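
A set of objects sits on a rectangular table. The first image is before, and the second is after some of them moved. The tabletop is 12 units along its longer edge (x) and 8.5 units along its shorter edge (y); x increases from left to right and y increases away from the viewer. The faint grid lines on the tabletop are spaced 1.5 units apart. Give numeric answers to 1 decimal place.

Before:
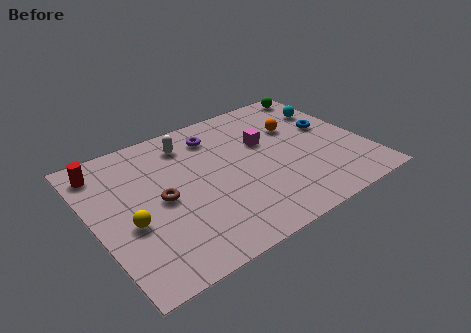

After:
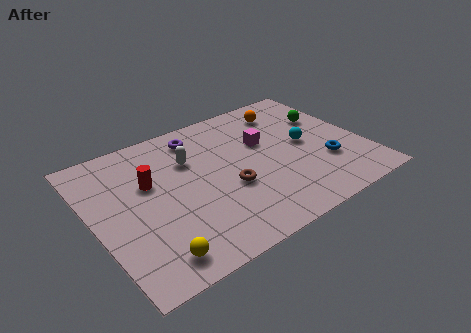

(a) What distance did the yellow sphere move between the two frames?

2.3

The yellow sphere moved from about (1.4, 3.4) to (2.0, 1.2), a distance of √(0.6² + 2.2²) ≈ 2.3.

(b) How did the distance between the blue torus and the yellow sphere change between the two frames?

-1.2

The distance was about 9.4 in the first image and 8.2 in the second, so they moved 1.2 units closer together.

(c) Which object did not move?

the magenta cube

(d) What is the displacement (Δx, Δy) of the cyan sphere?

(-1.5, -1.8)

The cyan sphere started near (11.0, 6.1) and ended near (9.5, 4.3).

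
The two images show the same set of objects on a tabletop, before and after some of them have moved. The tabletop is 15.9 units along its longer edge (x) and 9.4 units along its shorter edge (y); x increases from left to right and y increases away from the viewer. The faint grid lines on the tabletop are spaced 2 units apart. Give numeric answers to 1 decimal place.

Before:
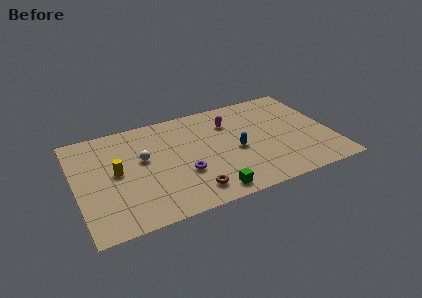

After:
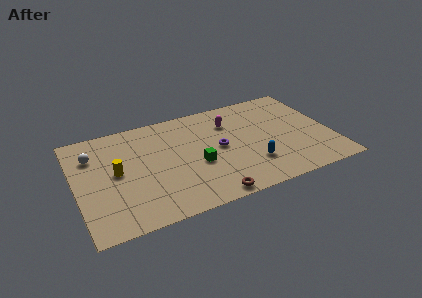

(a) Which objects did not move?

the yellow cylinder and the magenta capsule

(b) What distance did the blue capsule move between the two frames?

1.8

From (9.9, 4.2) to (10.7, 2.6), the blue capsule covered √(0.8² + 1.6²) ≈ 1.8 units.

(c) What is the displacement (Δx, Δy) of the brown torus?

(1.0, -0.8)

The brown torus started near (6.8, 1.6) and ended near (7.8, 0.8).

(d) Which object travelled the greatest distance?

the white sphere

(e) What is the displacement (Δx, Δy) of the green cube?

(-0.5, 2.7)

From the two frames, the green cube sits at roughly (7.9, 1.1) before and (7.4, 3.8) after.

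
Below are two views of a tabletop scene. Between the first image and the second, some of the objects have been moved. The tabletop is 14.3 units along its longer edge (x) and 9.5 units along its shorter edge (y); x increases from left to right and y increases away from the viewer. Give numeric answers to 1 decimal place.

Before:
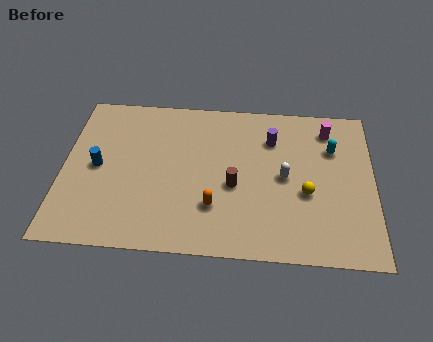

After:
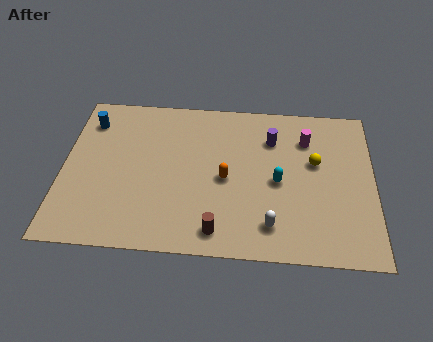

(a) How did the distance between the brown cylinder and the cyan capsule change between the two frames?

-1.1

They were about 5.2 units apart before and 4.1 after — 1.1 units closer together.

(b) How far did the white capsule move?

3.0

The white capsule was near (10.2, 4.7) before and (9.6, 1.8) after, so it travelled √(0.6² + 2.9²) ≈ 3.0 units.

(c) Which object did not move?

the purple cylinder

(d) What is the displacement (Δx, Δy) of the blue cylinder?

(-0.5, 2.8)

The blue cylinder started near (1.6, 4.7) and ended near (1.1, 7.5).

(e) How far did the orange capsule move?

1.8

The orange capsule moved from about (7.0, 2.7) to (7.5, 4.4), a distance of √(0.5² + 1.7²) ≈ 1.8.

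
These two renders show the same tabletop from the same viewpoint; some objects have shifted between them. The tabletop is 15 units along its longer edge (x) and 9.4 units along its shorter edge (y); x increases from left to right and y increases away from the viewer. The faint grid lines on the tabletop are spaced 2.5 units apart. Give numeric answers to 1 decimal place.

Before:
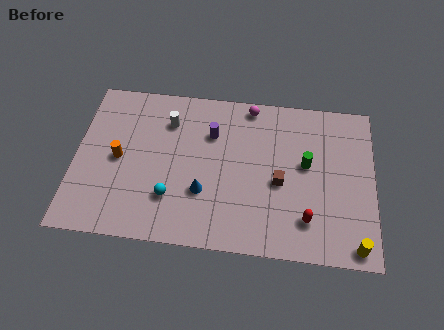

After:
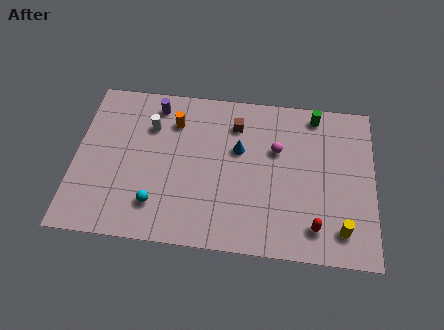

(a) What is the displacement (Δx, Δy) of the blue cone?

(1.7, 2.7)

From the two frames, the blue cone sits at roughly (6.5, 3.1) before and (8.2, 5.8) after.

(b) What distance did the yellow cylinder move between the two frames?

1.1

From (14.1, 0.9) to (13.4, 1.7), the yellow cylinder covered √(0.7² + 0.8²) ≈ 1.1 units.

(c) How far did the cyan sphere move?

0.9

From (4.9, 2.6) to (4.2, 2.1), the cyan sphere covered √(0.7² + 0.5²) ≈ 0.9 units.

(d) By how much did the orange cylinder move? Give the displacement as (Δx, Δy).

(2.7, 2.5)

From the two frames, the orange cylinder sits at roughly (2.2, 4.6) before and (4.9, 7.1) after.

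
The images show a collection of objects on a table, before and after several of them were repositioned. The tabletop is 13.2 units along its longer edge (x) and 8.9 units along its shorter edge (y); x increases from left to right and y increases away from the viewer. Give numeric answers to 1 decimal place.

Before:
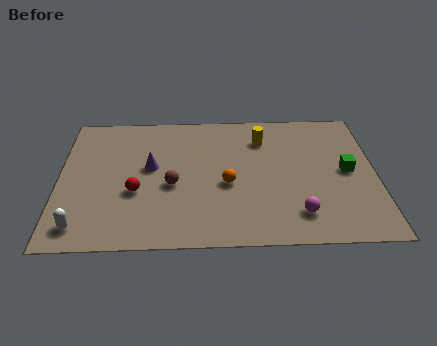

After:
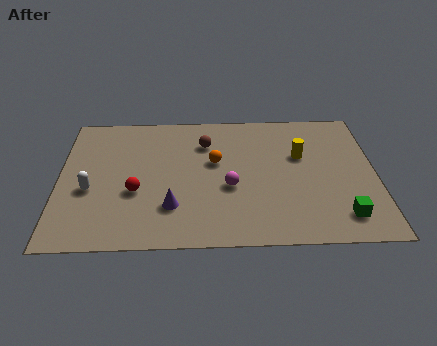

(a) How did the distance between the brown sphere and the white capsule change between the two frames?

+1.2

The distance was about 4.5 in the first image and 5.7 in the second, so they moved 1.2 units further apart.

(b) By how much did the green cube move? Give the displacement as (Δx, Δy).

(-0.3, -2.9)

From the two frames, the green cube sits at roughly (12.0, 4.5) before and (11.7, 1.6) after.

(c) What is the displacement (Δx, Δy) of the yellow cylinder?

(1.6, -1.2)

The yellow cylinder started near (8.5, 6.8) and ended near (10.1, 5.6).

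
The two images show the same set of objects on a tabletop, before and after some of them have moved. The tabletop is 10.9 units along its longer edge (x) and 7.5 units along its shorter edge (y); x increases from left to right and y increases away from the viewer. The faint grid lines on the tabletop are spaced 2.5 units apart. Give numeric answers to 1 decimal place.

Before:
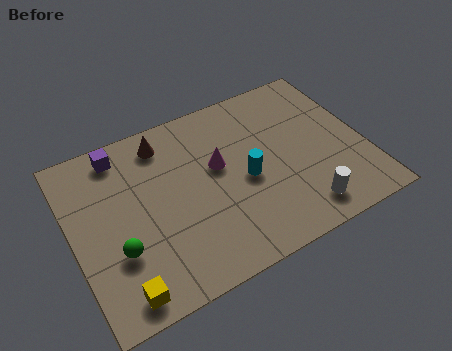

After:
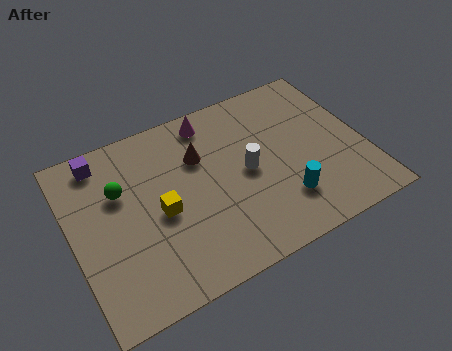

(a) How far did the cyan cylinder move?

1.9

From (6.4, 3.4) to (7.6, 1.9), the cyan cylinder covered √(1.2² + 1.5²) ≈ 1.9 units.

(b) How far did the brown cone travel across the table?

1.7

The brown cone was near (3.7, 6.3) before and (4.9, 5.1) after, so it travelled √(1.2² + 1.2²) ≈ 1.7 units.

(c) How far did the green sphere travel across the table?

2.4

The green sphere moved from about (1.5, 2.5) to (1.9, 4.9), a distance of √(0.4² + 2.4²) ≈ 2.4.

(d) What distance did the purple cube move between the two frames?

0.7

From (2.1, 6.5) to (1.4, 6.5), the purple cube covered √(0.7² + 0.0²) ≈ 0.7 units.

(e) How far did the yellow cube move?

3.1

From (1.4, 0.9) to (3.2, 3.4), the yellow cube covered √(1.8² + 2.5²) ≈ 3.1 units.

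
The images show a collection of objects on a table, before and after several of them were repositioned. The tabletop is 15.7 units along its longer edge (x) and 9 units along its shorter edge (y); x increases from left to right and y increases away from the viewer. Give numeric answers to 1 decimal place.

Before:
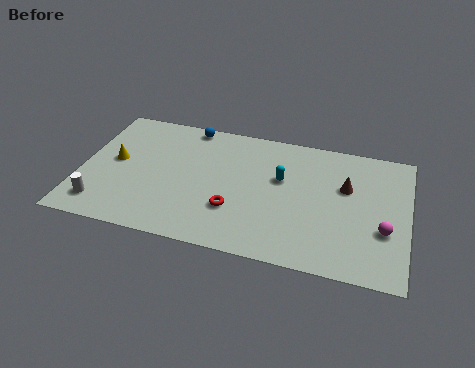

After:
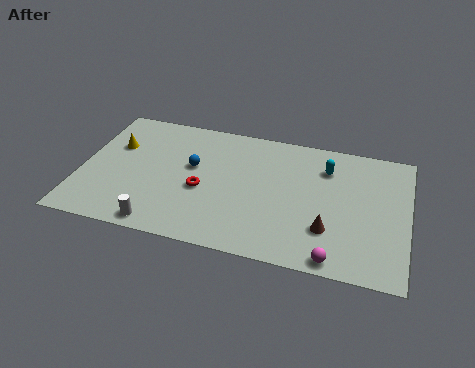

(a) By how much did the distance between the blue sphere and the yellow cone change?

-0.9

The distance was about 4.7 in the first image and 3.8 in the second, so they moved 0.9 units closer together.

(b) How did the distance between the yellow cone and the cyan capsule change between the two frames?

+2.2

They were about 8.0 units apart before and 10.2 after — 2.2 units further apart.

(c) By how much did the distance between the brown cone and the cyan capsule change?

+1.1

Before: roughly 3.1 units apart; after: 4.2. That's 1.1 units further apart.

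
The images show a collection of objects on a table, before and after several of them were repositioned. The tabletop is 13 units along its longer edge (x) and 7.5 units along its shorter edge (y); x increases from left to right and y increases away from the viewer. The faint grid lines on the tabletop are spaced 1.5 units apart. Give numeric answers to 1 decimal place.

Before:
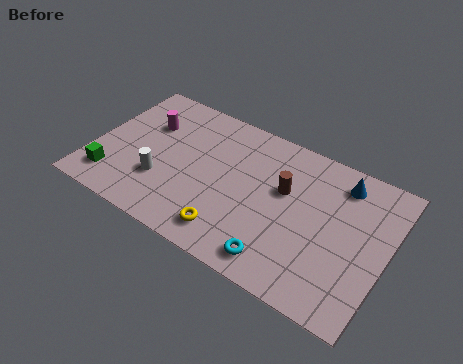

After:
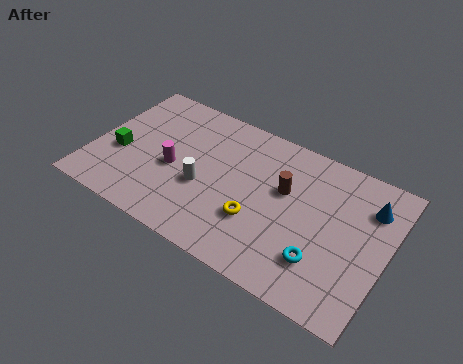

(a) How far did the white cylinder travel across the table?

1.9

From (3.2, 2.4) to (5.0, 3.0), the white cylinder covered √(1.8² + 0.6²) ≈ 1.9 units.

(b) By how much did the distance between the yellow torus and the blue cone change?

-1.0

Before: roughly 6.5 units apart; after: 5.5. That's 1.0 units closer together.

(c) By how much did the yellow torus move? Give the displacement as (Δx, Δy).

(1.0, 1.2)

The yellow torus was at about (6.5, 1.3) and moved to about (7.5, 2.5).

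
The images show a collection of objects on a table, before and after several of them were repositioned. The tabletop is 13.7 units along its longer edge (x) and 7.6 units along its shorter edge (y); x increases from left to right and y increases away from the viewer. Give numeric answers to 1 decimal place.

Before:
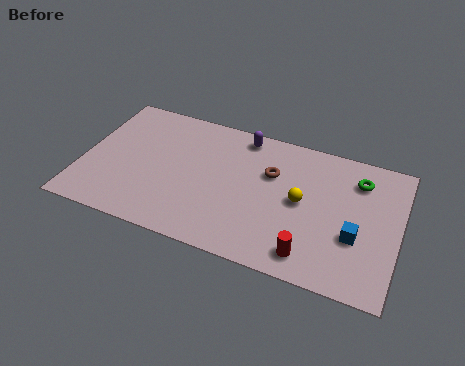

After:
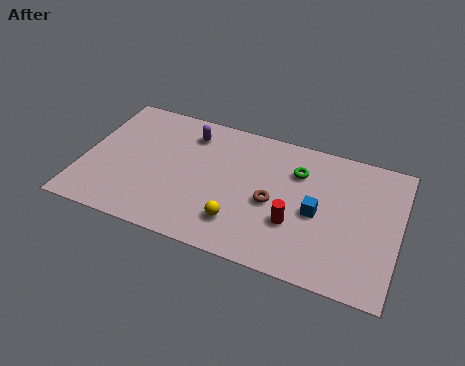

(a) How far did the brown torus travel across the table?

1.6

The brown torus moved from about (8.1, 5.0) to (8.3, 3.4), a distance of √(0.2² + 1.6²) ≈ 1.6.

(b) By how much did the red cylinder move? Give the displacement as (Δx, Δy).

(-0.8, 1.4)

The red cylinder was at about (10.1, 1.2) and moved to about (9.3, 2.6).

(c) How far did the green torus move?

2.6

The green torus moved from about (11.8, 5.9) to (9.2, 5.5), a distance of √(2.6² + 0.4²) ≈ 2.6.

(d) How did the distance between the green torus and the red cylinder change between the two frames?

-2.1

The distance was about 5.0 in the first image and 2.9 in the second, so they moved 2.1 units closer together.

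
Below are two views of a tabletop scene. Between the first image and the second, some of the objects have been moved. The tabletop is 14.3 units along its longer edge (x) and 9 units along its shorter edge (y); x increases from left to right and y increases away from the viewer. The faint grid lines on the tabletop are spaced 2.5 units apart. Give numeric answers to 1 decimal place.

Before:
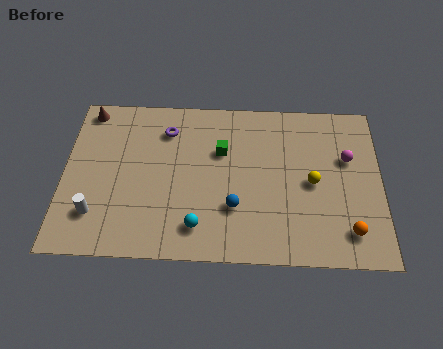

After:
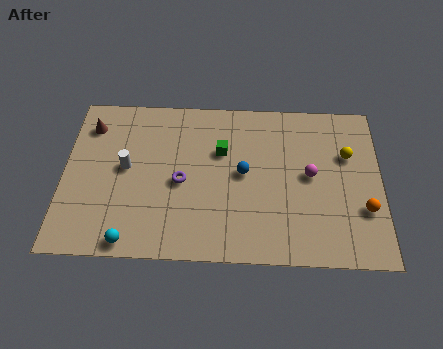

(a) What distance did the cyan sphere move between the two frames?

3.1

The cyan sphere was near (6.1, 1.7) before and (3.1, 0.8) after, so it travelled √(3.0² + 0.9²) ≈ 3.1 units.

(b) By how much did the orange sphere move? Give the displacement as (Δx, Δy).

(0.7, 1.2)

The orange sphere started near (12.8, 1.7) and ended near (13.5, 2.9).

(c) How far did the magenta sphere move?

2.0

The magenta sphere moved from about (12.8, 5.7) to (11.1, 4.7), a distance of √(1.7² + 1.0²) ≈ 2.0.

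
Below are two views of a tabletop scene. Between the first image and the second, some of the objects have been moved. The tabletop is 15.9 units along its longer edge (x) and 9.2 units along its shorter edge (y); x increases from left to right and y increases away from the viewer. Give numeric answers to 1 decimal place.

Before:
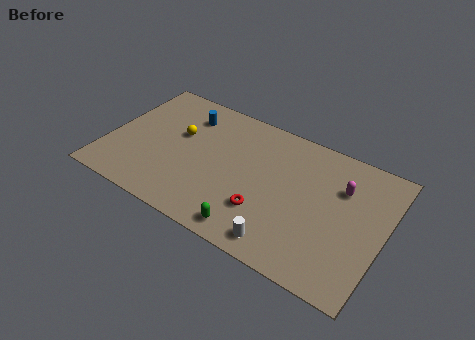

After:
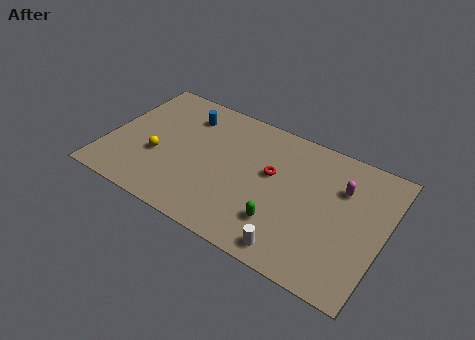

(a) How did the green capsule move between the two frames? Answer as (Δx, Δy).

(1.5, 1.3)

The green capsule was at about (8.9, 1.1) and moved to about (10.4, 2.4).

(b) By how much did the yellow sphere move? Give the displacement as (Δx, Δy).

(-0.9, -2.1)

From the two frames, the yellow sphere sits at roughly (3.9, 5.6) before and (3.0, 3.5) after.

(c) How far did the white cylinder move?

0.6

The white cylinder moved from about (10.7, 1.2) to (11.3, 1.1), a distance of √(0.6² + 0.1²) ≈ 0.6.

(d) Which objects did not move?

the magenta capsule and the blue cylinder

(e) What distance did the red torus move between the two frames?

2.7

The red torus was near (9.4, 2.7) before and (9.4, 5.4) after, so it travelled √(0.0² + 2.7²) ≈ 2.7 units.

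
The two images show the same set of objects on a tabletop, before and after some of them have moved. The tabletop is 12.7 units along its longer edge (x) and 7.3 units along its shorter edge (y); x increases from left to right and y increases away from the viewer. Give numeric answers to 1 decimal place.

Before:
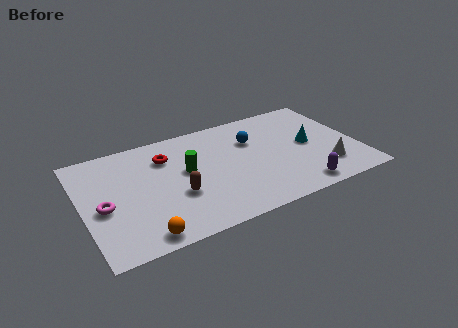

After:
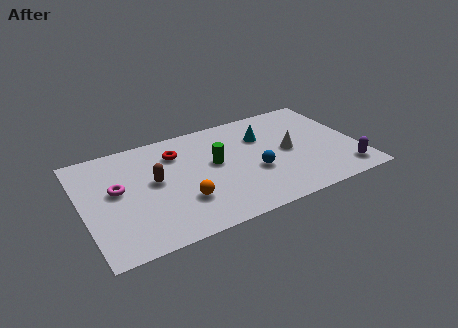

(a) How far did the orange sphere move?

2.4

The orange sphere moved from about (2.4, 0.8) to (4.4, 2.2), a distance of √(2.0² + 1.4²) ≈ 2.4.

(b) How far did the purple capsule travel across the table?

2.2

The purple capsule moved from about (9.6, 0.9) to (11.8, 1.2), a distance of √(2.2² + 0.3²) ≈ 2.2.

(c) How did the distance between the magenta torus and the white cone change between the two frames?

-2.3

Before: roughly 10.2 units apart; after: 7.9. That's 2.3 units closer together.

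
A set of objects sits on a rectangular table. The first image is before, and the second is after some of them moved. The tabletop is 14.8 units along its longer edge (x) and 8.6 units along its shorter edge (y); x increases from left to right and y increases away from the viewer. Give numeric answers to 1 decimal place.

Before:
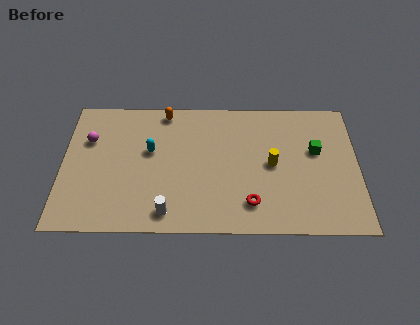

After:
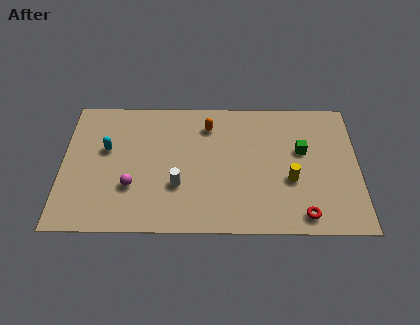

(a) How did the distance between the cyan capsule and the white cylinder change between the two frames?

+0.3

They were about 4.0 units apart before and 4.3 after — 0.3 units further apart.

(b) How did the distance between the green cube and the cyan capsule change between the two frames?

+1.5

Before: roughly 8.3 units apart; after: 9.8. That's 1.5 units further apart.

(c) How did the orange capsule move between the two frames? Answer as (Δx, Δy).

(2.2, -0.9)

The orange capsule was at about (5.1, 7.7) and moved to about (7.3, 6.8).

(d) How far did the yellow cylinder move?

1.3

The yellow cylinder was near (10.5, 4.3) before and (11.4, 3.3) after, so it travelled √(0.9² + 1.0²) ≈ 1.3 units.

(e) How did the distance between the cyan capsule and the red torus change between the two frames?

+4.6

The distance was about 6.0 in the first image and 10.6 in the second, so they moved 4.6 units further apart.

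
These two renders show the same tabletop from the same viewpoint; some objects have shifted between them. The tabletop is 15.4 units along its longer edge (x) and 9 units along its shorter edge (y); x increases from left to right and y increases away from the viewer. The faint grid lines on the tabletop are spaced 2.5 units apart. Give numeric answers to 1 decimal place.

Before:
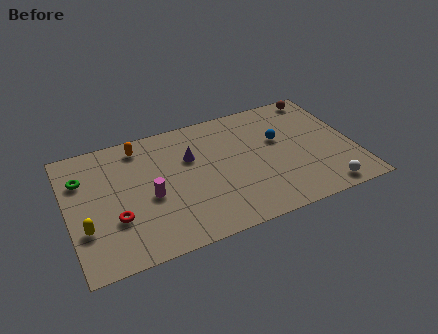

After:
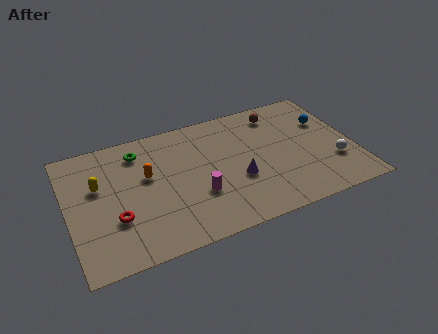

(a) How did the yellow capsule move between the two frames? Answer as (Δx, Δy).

(0.9, 2.7)

From the two frames, the yellow capsule sits at roughly (0.8, 2.9) before and (1.7, 5.6) after.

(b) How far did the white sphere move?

2.0

From (13.4, 1.0) to (14.2, 2.8), the white sphere covered √(0.8² + 1.8²) ≈ 2.0 units.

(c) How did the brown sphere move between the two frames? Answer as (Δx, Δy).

(-2.4, -0.6)

From the two frames, the brown sphere sits at roughly (14.1, 8.1) before and (11.7, 7.5) after.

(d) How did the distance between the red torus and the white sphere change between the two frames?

+0.6

The distance was about 11.2 in the first image and 11.8 in the second, so they moved 0.6 units further apart.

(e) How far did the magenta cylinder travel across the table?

2.6

From (4.3, 3.9) to (6.8, 3.1), the magenta cylinder covered √(2.5² + 0.8²) ≈ 2.6 units.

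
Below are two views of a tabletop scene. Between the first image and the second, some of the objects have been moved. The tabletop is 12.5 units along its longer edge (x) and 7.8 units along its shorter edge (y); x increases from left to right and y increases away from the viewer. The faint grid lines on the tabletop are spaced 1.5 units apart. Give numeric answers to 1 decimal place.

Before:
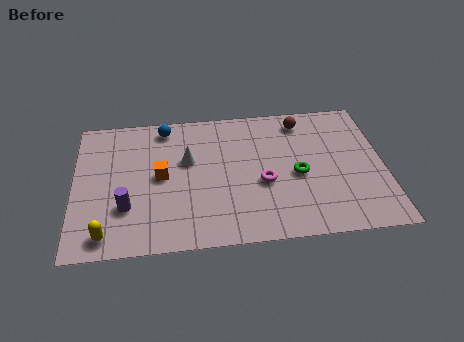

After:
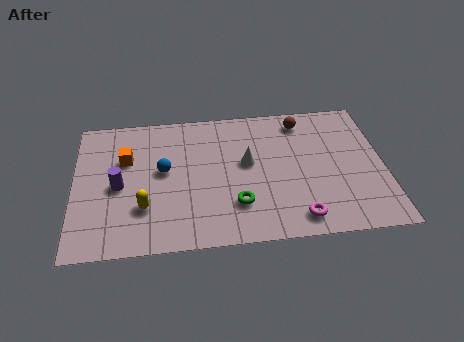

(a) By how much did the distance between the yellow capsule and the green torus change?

-4.4

Before: roughly 8.1 units apart; after: 3.7. That's 4.4 units closer together.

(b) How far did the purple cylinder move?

1.2

From (2.1, 2.4) to (1.8, 3.6), the purple cylinder covered √(0.3² + 1.2²) ≈ 1.2 units.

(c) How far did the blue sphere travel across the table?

2.5

The blue sphere was near (3.7, 6.8) before and (3.6, 4.3) after, so it travelled √(0.1² + 2.5²) ≈ 2.5 units.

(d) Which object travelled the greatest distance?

the green torus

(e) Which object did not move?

the brown sphere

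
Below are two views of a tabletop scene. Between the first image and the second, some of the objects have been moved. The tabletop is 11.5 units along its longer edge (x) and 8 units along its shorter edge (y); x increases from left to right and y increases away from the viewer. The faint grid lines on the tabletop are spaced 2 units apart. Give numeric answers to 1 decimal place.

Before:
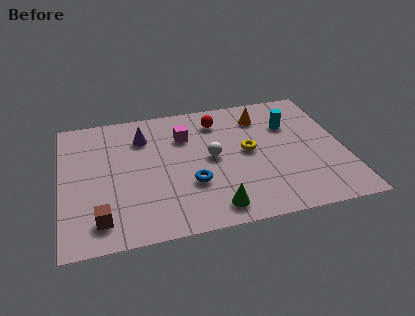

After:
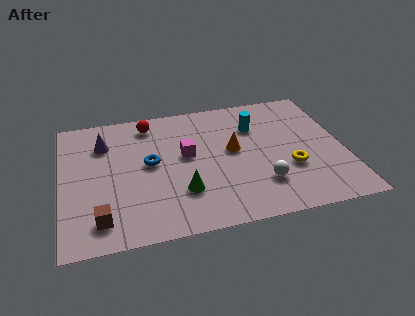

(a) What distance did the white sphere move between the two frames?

2.8

The white sphere was near (6.1, 4.1) before and (8.0, 2.1) after, so it travelled √(1.9² + 2.0²) ≈ 2.8 units.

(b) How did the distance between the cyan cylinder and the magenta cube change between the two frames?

-1.2

Before: roughly 4.3 units apart; after: 3.1. That's 1.2 units closer together.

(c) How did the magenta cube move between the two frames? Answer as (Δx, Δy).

(0.0, -1.2)

The magenta cube was at about (5.1, 5.7) and moved to about (5.1, 4.5).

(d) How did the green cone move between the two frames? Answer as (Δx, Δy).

(-1.2, 1.2)

From the two frames, the green cone sits at roughly (6.0, 1.1) before and (4.8, 2.3) after.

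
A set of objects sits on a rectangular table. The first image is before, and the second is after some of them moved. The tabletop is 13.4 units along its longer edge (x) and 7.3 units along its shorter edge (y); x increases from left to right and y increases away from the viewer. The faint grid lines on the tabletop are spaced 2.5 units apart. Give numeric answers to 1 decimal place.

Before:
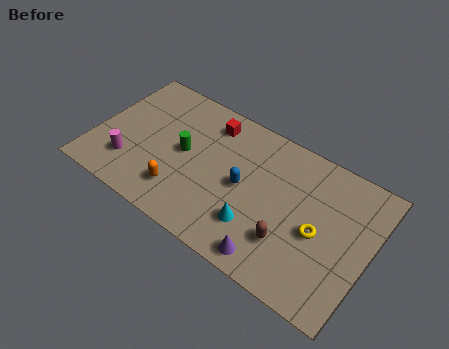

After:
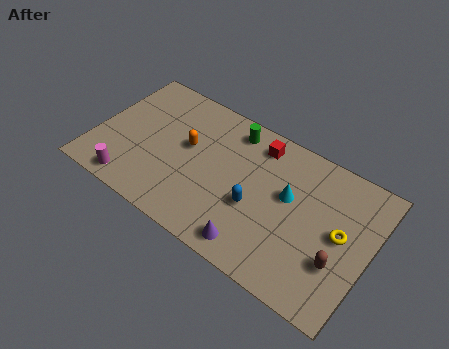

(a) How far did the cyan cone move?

2.6

From (8.2, 2.0) to (9.4, 4.3), the cyan cone covered √(1.2² + 2.3²) ≈ 2.6 units.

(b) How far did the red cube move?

2.4

From (5.2, 6.0) to (7.6, 6.1), the red cube covered √(2.4² + 0.1²) ≈ 2.4 units.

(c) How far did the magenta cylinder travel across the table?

1.0

The magenta cylinder was near (1.9, 1.9) before and (2.2, 0.9) after, so it travelled √(0.3² + 1.0²) ≈ 1.0 units.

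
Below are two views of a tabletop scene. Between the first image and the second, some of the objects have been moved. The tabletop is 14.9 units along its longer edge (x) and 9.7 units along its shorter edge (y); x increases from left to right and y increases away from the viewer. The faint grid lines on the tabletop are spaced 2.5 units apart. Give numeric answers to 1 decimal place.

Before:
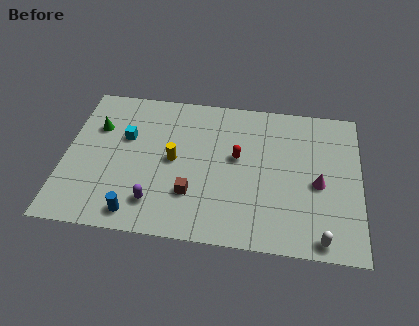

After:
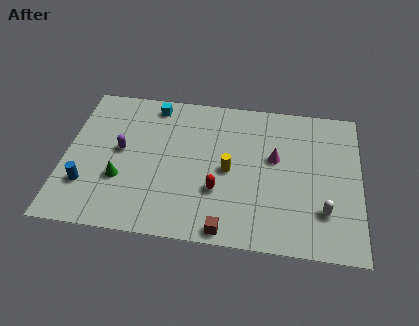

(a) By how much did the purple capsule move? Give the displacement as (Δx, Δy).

(-1.9, 3.2)

The purple capsule started near (4.7, 2.0) and ended near (2.8, 5.2).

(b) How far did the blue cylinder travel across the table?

3.0

The blue cylinder moved from about (3.8, 1.2) to (1.2, 2.7), a distance of √(2.6² + 1.5²) ≈ 3.0.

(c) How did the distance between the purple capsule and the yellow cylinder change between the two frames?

+2.5

Before: roughly 3.0 units apart; after: 5.5. That's 2.5 units further apart.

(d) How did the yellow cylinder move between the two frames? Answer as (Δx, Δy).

(2.8, -0.3)

The yellow cylinder was at about (5.5, 4.9) and moved to about (8.3, 4.6).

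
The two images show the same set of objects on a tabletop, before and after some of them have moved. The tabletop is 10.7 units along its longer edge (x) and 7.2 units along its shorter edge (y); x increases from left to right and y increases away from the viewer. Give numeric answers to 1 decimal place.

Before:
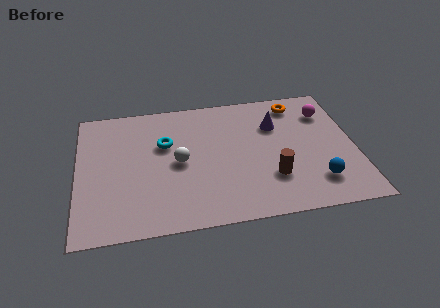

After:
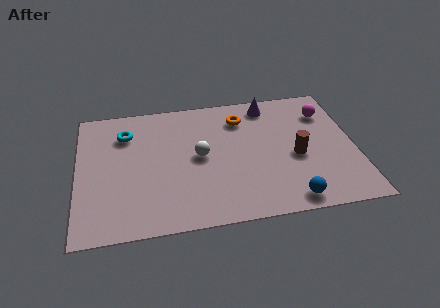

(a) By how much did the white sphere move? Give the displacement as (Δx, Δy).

(0.8, 0.2)

From the two frames, the white sphere sits at roughly (3.9, 3.5) before and (4.7, 3.7) after.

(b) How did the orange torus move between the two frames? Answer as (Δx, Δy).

(-2.2, -0.5)

The orange torus started near (8.6, 6.1) and ended near (6.4, 5.6).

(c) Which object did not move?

the magenta sphere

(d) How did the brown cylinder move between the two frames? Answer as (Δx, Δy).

(1.0, 1.0)

The brown cylinder started near (7.4, 2.1) and ended near (8.4, 3.1).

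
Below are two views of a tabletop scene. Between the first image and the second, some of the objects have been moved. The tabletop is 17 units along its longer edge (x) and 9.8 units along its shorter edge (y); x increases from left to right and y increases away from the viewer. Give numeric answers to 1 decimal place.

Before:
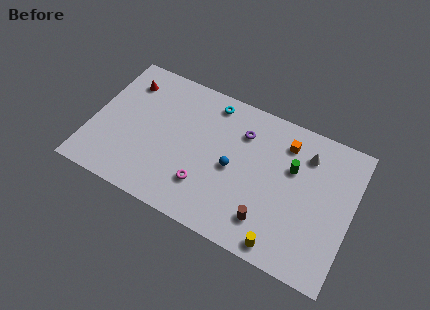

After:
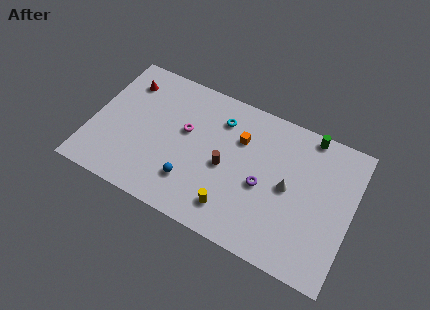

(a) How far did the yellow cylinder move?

3.5

The yellow cylinder moved from about (13.0, 1.0) to (9.6, 1.9), a distance of √(3.4² + 0.9²) ≈ 3.5.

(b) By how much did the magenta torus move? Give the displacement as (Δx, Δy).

(-1.7, 3.2)

The magenta torus started near (7.7, 2.6) and ended near (6.0, 5.8).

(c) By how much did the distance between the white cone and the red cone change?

-0.6

The distance was about 12.0 in the first image and 11.4 in the second, so they moved 0.6 units closer together.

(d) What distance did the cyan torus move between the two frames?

1.1

From (7.4, 8.5) to (8.1, 7.6), the cyan torus covered √(0.7² + 0.9²) ≈ 1.1 units.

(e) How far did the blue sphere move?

3.3

From (9.3, 4.6) to (6.8, 2.5), the blue sphere covered √(2.5² + 2.1²) ≈ 3.3 units.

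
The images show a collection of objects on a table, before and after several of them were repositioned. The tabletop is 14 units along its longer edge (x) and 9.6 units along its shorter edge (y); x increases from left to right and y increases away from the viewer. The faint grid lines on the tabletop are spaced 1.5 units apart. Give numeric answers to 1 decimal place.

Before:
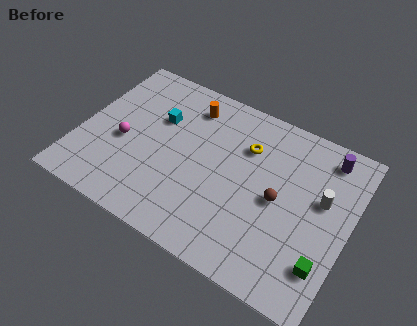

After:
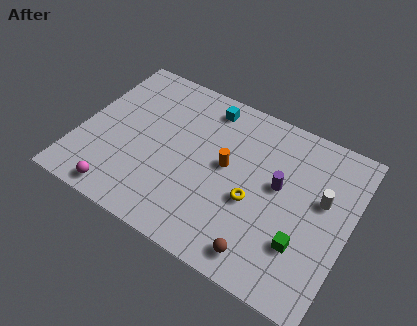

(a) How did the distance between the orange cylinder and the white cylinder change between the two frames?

-2.7

The distance was about 7.6 in the first image and 4.9 in the second, so they moved 2.7 units closer together.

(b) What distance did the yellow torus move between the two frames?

3.0

From (8.4, 6.8) to (9.2, 3.9), the yellow torus covered √(0.8² + 2.9²) ≈ 3.0 units.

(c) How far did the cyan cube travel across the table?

3.0

The cyan cube was near (3.8, 6.3) before and (6.1, 8.2) after, so it travelled √(2.3² + 1.9²) ≈ 3.0 units.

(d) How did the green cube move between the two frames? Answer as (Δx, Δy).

(-1.2, 0.5)

The green cube was at about (13.1, 2.3) and moved to about (11.9, 2.8).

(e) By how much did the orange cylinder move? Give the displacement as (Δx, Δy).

(2.4, -2.6)

The orange cylinder started near (5.2, 7.8) and ended near (7.6, 5.2).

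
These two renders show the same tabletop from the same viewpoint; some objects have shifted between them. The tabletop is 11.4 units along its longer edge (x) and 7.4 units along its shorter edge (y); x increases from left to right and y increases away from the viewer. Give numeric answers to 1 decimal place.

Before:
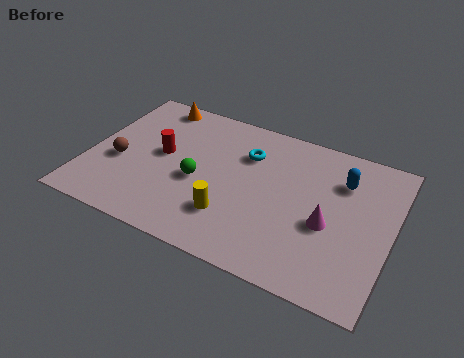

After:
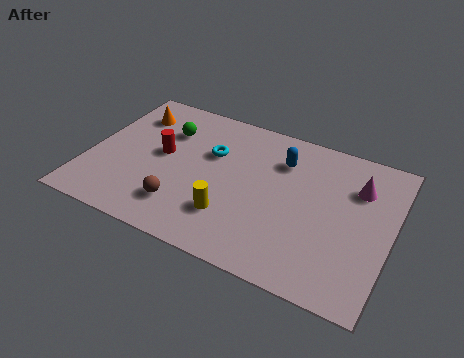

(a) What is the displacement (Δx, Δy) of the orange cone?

(-0.7, -0.9)

The orange cone was at about (2.0, 6.6) and moved to about (1.3, 5.7).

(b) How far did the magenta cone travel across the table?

2.4

The magenta cone was near (9.1, 3.1) before and (10.0, 5.3) after, so it travelled √(0.9² + 2.2²) ≈ 2.4 units.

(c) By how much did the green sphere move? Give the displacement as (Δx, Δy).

(-1.5, 2.1)

The green sphere started near (4.2, 3.2) and ended near (2.7, 5.3).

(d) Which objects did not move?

the yellow cylinder and the red cylinder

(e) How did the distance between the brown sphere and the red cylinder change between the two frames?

+0.7

Before: roughly 1.8 units apart; after: 2.5. That's 0.7 units further apart.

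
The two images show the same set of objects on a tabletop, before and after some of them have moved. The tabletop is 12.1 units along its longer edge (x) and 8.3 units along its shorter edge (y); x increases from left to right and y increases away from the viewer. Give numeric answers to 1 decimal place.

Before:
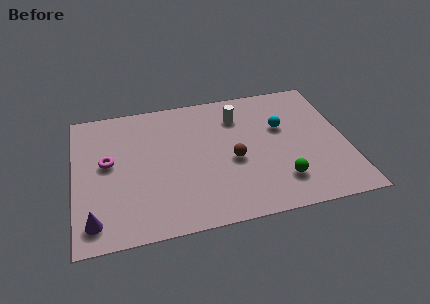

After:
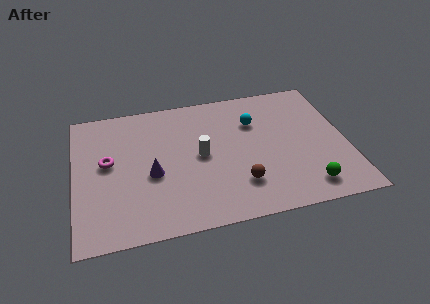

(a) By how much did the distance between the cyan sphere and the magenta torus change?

-1.1

Before: roughly 7.8 units apart; after: 6.7. That's 1.1 units closer together.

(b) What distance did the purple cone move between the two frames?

3.4

The purple cone was near (0.8, 1.3) before and (3.4, 3.5) after, so it travelled √(2.6² + 2.2²) ≈ 3.4 units.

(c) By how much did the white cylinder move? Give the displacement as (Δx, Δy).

(-1.8, -2.1)

The white cylinder was at about (7.4, 6.3) and moved to about (5.6, 4.2).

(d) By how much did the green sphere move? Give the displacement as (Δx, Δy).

(1.1, -0.6)

The green sphere was at about (9.0, 1.9) and moved to about (10.1, 1.3).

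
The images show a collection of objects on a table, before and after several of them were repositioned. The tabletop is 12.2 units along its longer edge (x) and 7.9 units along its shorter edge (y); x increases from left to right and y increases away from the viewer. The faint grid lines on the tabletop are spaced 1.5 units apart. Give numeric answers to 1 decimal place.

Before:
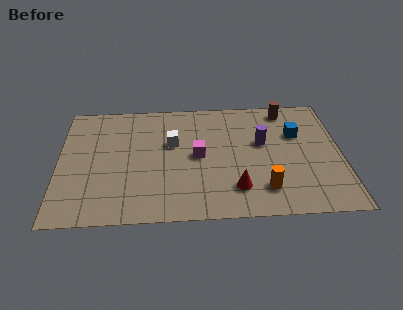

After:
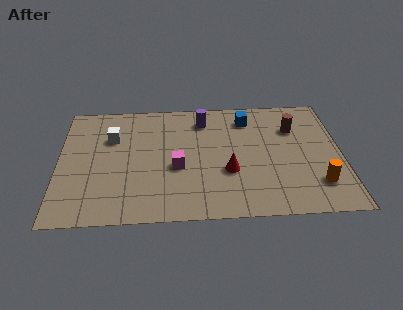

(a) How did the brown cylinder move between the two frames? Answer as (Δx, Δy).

(0.3, -1.3)

The brown cylinder started near (9.9, 6.9) and ended near (10.2, 5.6).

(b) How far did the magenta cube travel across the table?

1.1

The magenta cube was near (6.0, 4.0) before and (5.1, 3.3) after, so it travelled √(0.9² + 0.7²) ≈ 1.1 units.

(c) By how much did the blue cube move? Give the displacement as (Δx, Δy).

(-2.1, 1.2)

The blue cube started near (10.3, 5.2) and ended near (8.2, 6.4).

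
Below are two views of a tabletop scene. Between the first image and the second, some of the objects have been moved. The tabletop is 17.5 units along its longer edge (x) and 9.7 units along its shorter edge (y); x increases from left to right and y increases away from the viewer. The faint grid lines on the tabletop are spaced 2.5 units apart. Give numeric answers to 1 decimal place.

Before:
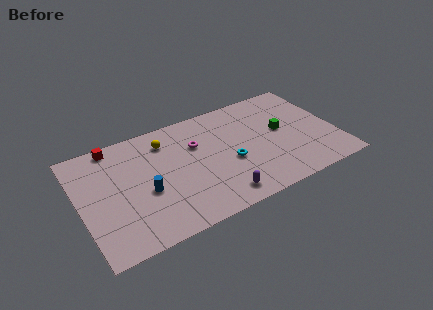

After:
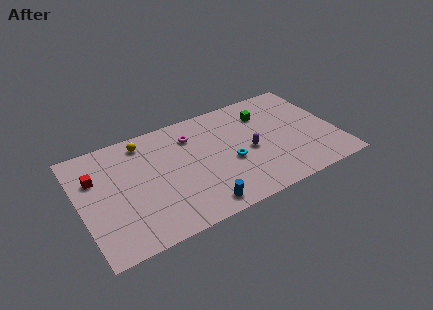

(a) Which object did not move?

the cyan torus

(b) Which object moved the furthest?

the blue cylinder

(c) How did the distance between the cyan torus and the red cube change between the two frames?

+0.5

Before: roughly 8.8 units apart; after: 9.3. That's 0.5 units further apart.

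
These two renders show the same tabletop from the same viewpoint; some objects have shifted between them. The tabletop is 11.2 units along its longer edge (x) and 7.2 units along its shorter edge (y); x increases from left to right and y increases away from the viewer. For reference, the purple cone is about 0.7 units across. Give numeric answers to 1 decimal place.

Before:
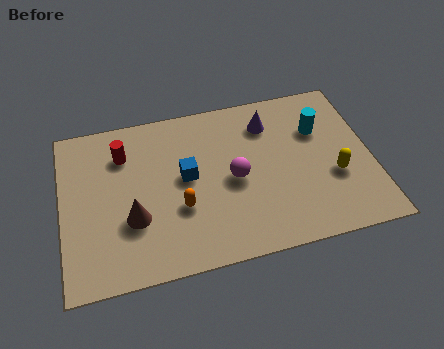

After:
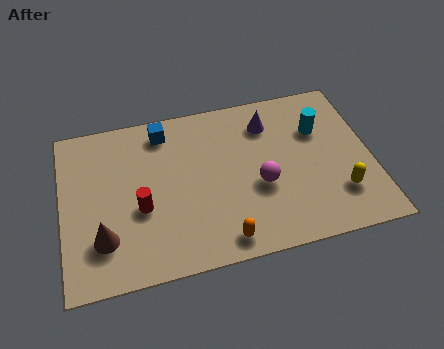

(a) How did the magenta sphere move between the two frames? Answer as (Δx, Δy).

(0.9, -0.5)

The magenta sphere was at about (6.2, 3.4) and moved to about (7.1, 2.9).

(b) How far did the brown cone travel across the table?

1.3

The brown cone was near (2.5, 2.5) before and (1.4, 1.9) after, so it travelled √(1.1² + 0.6²) ≈ 1.3 units.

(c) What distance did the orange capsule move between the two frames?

2.2

The orange capsule moved from about (4.2, 2.6) to (5.6, 0.9), a distance of √(1.4² + 1.7²) ≈ 2.2.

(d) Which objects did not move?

the cyan cylinder and the purple cone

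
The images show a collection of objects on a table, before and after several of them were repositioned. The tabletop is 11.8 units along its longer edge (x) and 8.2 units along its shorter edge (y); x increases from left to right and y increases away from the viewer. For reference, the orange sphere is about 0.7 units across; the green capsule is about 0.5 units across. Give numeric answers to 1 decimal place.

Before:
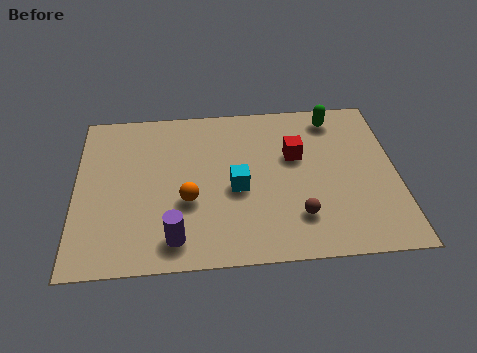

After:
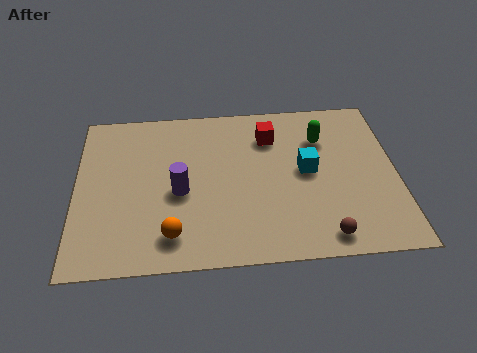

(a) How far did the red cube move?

1.4

From (8.1, 5.1) to (7.2, 6.2), the red cube covered √(0.9² + 1.1²) ≈ 1.4 units.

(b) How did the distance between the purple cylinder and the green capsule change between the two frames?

-2.5

Before: roughly 8.3 units apart; after: 5.8. That's 2.5 units closer together.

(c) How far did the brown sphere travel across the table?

1.3

The brown sphere was near (8.1, 2.0) before and (9.0, 1.0) after, so it travelled √(0.9² + 1.0²) ≈ 1.3 units.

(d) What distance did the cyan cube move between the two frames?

2.7

The cyan cube was near (5.9, 3.6) before and (8.5, 4.3) after, so it travelled √(2.6² + 0.7²) ≈ 2.7 units.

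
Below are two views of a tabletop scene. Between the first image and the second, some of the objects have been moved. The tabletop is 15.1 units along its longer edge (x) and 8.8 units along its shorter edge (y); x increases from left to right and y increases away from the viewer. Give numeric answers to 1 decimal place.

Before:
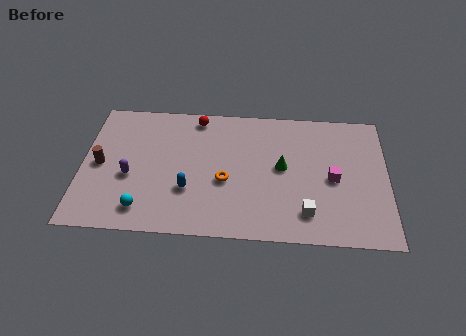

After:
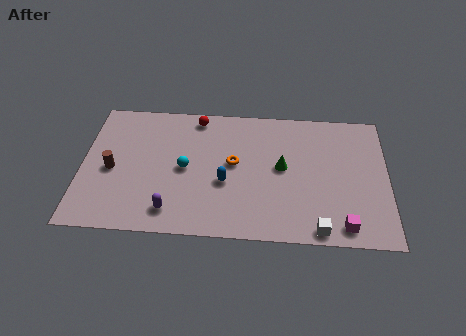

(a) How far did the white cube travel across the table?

1.2

From (11.1, 1.8) to (11.7, 0.8), the white cube covered √(0.6² + 1.0²) ≈ 1.2 units.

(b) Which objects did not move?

the green cone and the red sphere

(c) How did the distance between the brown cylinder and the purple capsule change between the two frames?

+2.2

The distance was about 1.7 in the first image and 3.9 in the second, so they moved 2.2 units further apart.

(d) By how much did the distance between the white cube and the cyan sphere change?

-0.5

They were about 8.0 units apart before and 7.5 after — 0.5 units closer together.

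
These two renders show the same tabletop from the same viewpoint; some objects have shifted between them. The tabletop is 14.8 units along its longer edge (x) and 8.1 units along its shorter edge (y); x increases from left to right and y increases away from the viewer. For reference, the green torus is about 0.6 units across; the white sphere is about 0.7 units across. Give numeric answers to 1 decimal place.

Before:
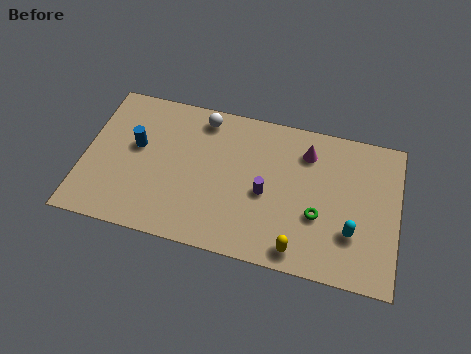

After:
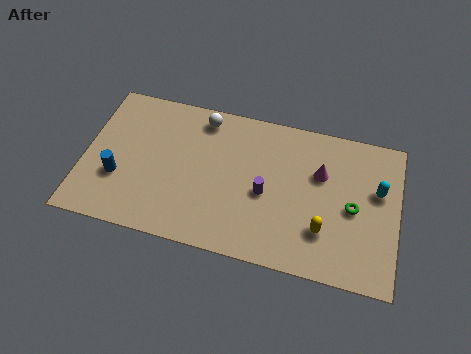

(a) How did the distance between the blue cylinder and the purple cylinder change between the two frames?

+0.6

The distance was about 6.3 in the first image and 6.9 in the second, so they moved 0.6 units further apart.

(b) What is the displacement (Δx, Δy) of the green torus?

(1.6, 0.8)

From the two frames, the green torus sits at roughly (11.1, 3.0) before and (12.7, 3.8) after.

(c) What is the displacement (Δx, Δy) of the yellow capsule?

(1.1, 1.3)

The yellow capsule started near (10.3, 1.0) and ended near (11.4, 2.3).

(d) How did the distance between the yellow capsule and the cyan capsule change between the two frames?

+0.8

Before: roughly 2.8 units apart; after: 3.6. That's 0.8 units further apart.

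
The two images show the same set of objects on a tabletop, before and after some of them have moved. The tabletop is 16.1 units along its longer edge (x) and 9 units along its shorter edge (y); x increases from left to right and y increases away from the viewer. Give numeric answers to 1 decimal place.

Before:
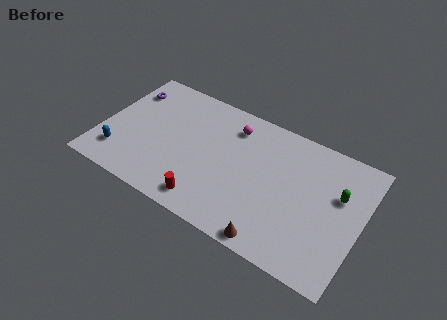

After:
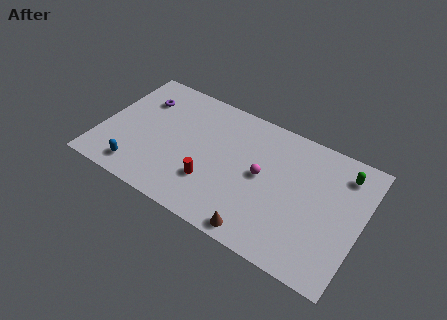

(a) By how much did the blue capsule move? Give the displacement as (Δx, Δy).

(1.3, -0.6)

From the two frames, the blue capsule sits at roughly (1.4, 2.0) before and (2.7, 1.4) after.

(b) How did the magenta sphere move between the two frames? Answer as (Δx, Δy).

(2.2, -2.5)

The magenta sphere started near (7.8, 7.2) and ended near (10.0, 4.7).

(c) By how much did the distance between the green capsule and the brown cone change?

+1.8

They were about 5.9 units apart before and 7.7 after — 1.8 units further apart.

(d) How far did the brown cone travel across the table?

0.9

The brown cone moved from about (11.3, 0.8) to (10.4, 0.9), a distance of √(0.9² + 0.1²) ≈ 0.9.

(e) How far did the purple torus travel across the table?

1.0

From (1.1, 6.9) to (2.1, 6.6), the purple torus covered √(1.0² + 0.3²) ≈ 1.0 units.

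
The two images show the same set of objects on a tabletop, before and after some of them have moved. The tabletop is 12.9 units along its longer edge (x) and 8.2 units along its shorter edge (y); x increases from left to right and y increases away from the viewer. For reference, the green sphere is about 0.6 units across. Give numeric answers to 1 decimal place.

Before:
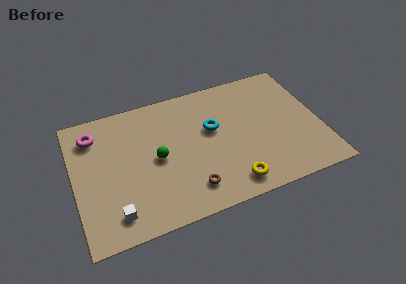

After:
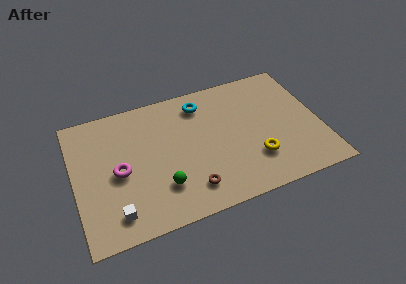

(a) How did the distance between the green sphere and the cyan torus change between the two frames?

+2.0

Before: roughly 3.1 units apart; after: 5.1. That's 2.0 units further apart.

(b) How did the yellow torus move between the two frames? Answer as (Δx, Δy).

(1.4, 1.1)

From the two frames, the yellow torus sits at roughly (7.9, 1.2) before and (9.3, 2.3) after.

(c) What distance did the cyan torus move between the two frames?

1.8

The cyan torus was near (7.3, 4.9) before and (6.9, 6.7) after, so it travelled √(0.4² + 1.8²) ≈ 1.8 units.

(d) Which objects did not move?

the brown torus and the white cube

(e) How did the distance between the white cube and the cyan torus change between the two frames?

+0.9

They were about 6.4 units apart before and 7.3 after — 0.9 units further apart.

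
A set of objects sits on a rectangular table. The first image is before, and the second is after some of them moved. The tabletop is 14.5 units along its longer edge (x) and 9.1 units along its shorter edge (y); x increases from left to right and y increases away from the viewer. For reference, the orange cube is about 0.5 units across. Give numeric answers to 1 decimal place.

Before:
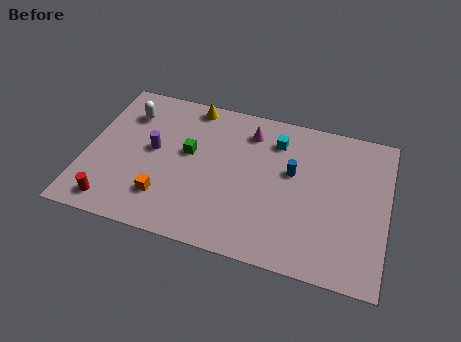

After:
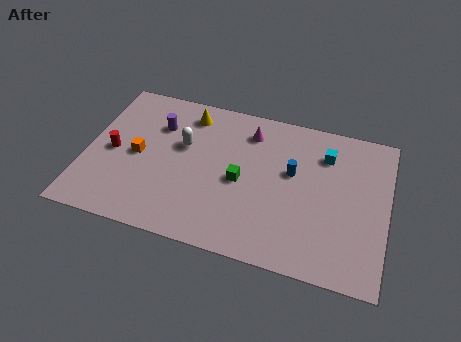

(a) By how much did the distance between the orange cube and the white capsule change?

-2.8

They were about 5.2 units apart before and 2.4 after — 2.8 units closer together.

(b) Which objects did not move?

the magenta cone and the blue cylinder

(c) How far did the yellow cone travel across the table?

0.6

From (4.8, 8.2) to (4.7, 7.6), the yellow cone covered √(0.1² + 0.6²) ≈ 0.6 units.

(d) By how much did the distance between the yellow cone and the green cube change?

+1.4

They were about 3.0 units apart before and 4.4 after — 1.4 units further apart.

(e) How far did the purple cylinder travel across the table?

1.6

From (3.2, 4.9) to (3.3, 6.5), the purple cylinder covered √(0.1² + 1.6²) ≈ 1.6 units.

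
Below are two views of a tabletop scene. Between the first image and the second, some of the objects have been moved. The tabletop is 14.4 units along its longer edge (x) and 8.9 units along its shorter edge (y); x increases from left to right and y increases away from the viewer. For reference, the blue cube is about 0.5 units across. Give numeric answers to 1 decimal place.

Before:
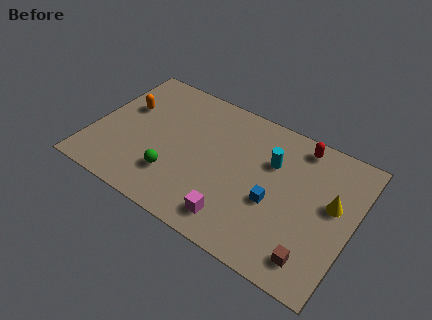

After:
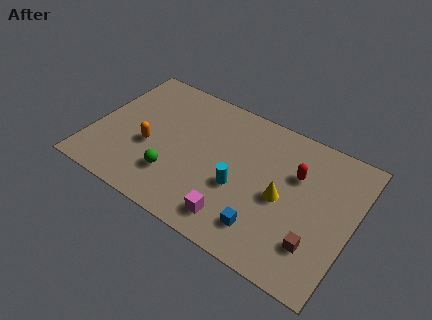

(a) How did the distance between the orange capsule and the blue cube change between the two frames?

-1.9

The distance was about 8.9 in the first image and 7.0 in the second, so they moved 1.9 units closer together.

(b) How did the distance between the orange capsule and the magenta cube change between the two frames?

-2.4

Before: roughly 8.0 units apart; after: 5.6. That's 2.4 units closer together.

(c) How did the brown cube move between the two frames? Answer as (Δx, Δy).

(0.0, 0.8)

The brown cube was at about (12.7, 1.5) and moved to about (12.7, 2.3).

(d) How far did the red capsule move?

1.9

From (11.0, 7.8) to (11.1, 5.9), the red capsule covered √(0.1² + 1.9²) ≈ 1.9 units.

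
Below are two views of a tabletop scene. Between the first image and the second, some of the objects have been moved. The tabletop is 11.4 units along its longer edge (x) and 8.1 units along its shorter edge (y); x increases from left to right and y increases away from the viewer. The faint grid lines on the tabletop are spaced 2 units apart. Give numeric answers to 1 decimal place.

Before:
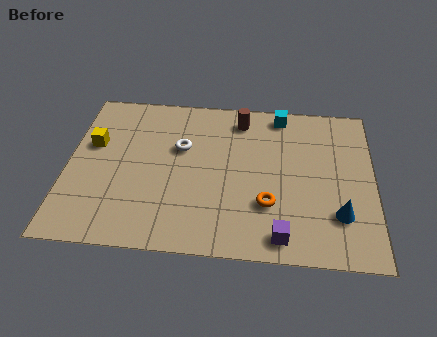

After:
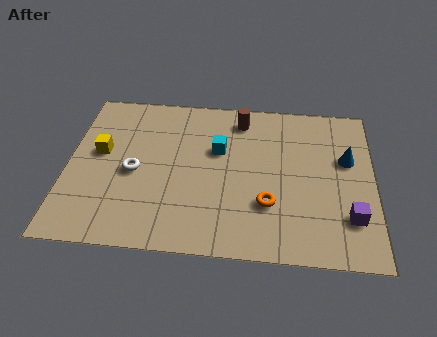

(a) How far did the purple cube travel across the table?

2.7

The purple cube moved from about (8.0, 1.0) to (10.5, 2.1), a distance of √(2.5² + 1.1²) ≈ 2.7.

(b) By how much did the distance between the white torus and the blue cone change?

+1.4

The distance was about 6.6 in the first image and 8.0 in the second, so they moved 1.4 units further apart.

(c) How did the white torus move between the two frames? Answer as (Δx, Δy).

(-1.7, -1.4)

The white torus started near (4.2, 5.1) and ended near (2.5, 3.7).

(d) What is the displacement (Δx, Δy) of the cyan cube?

(-2.3, -2.1)

The cyan cube started near (7.9, 7.2) and ended near (5.6, 5.1).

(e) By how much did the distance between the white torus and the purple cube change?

+2.6

The distance was about 5.6 in the first image and 8.2 in the second, so they moved 2.6 units further apart.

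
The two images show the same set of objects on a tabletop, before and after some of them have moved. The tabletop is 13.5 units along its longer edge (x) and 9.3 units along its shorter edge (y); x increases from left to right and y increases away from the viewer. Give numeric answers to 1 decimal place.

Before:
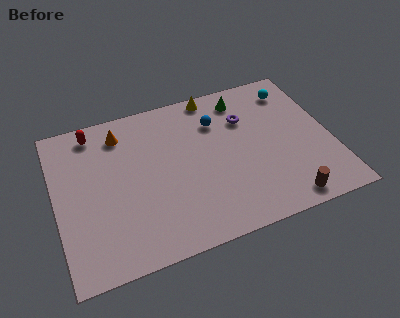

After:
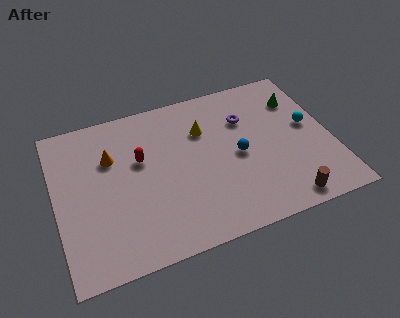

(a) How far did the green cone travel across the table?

2.8

The green cone moved from about (9.5, 7.8) to (12.2, 6.9), a distance of √(2.7² + 0.9²) ≈ 2.8.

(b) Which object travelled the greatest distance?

the red capsule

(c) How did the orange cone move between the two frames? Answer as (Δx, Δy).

(-0.6, -1.3)

The orange cone started near (3.4, 7.6) and ended near (2.8, 6.3).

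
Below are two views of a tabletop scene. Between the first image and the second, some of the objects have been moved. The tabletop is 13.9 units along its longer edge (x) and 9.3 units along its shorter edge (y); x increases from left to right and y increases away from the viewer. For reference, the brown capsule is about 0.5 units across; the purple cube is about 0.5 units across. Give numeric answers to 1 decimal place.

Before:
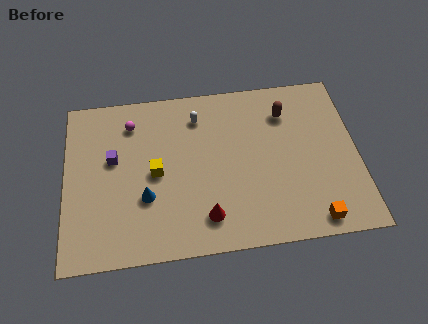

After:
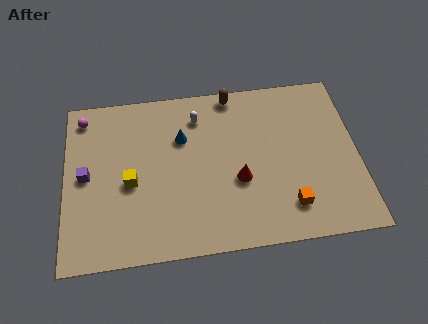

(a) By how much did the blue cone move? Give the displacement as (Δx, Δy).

(1.8, 3.1)

The blue cone was at about (3.8, 3.2) and moved to about (5.6, 6.3).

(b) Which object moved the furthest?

the blue cone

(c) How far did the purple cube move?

1.5

From (2.3, 5.5) to (1.0, 4.7), the purple cube covered √(1.3² + 0.8²) ≈ 1.5 units.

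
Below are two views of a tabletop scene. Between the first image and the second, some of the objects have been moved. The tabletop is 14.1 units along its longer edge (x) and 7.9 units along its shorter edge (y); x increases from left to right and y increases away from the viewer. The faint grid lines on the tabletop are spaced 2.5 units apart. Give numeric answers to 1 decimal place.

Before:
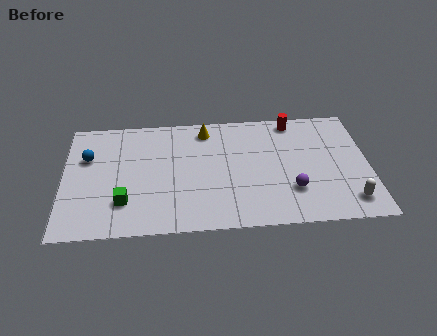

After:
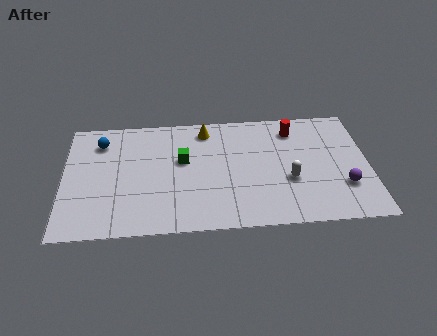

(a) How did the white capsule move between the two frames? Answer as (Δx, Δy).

(-2.7, 1.6)

The white capsule was at about (13.1, 1.4) and moved to about (10.4, 3.0).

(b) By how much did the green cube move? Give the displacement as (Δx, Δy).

(2.7, 2.6)

From the two frames, the green cube sits at roughly (2.8, 2.1) before and (5.5, 4.7) after.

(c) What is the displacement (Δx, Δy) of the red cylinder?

(0.0, -0.6)

The red cylinder was at about (10.7, 7.0) and moved to about (10.7, 6.4).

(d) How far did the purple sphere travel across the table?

2.4

From (10.5, 2.3) to (12.9, 2.4), the purple sphere covered √(2.4² + 0.1²) ≈ 2.4 units.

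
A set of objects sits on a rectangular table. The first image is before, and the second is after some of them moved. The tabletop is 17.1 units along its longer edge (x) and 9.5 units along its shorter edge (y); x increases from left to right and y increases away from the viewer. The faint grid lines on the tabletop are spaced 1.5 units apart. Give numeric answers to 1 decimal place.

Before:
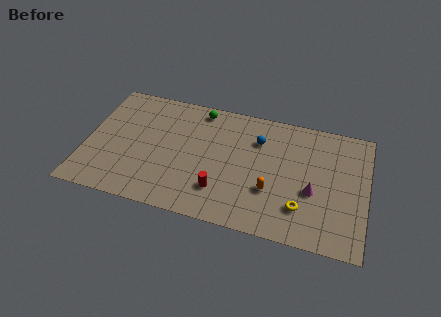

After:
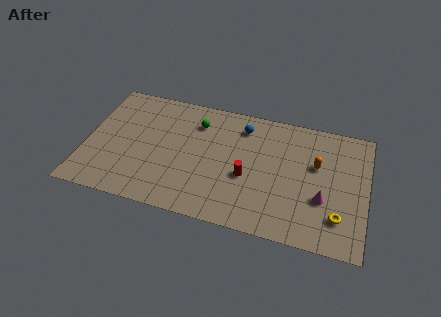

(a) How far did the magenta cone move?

0.7

From (13.9, 3.8) to (14.5, 3.4), the magenta cone covered √(0.6² + 0.4²) ≈ 0.7 units.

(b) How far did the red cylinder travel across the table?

2.1

The red cylinder was near (8.4, 2.4) before and (9.9, 3.9) after, so it travelled √(1.5² + 1.5²) ≈ 2.1 units.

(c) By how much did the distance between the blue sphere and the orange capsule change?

+1.1

They were about 3.8 units apart before and 4.9 after — 1.1 units further apart.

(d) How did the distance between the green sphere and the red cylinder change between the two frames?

-1.5

The distance was about 6.2 in the first image and 4.7 in the second, so they moved 1.5 units closer together.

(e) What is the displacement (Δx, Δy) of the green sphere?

(-0.1, -1.1)

The green sphere was at about (6.7, 8.4) and moved to about (6.6, 7.3).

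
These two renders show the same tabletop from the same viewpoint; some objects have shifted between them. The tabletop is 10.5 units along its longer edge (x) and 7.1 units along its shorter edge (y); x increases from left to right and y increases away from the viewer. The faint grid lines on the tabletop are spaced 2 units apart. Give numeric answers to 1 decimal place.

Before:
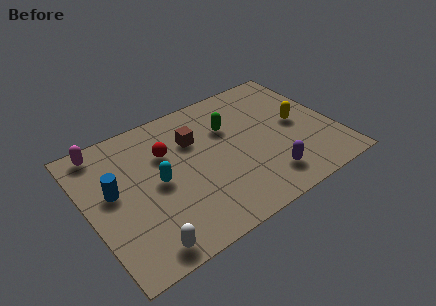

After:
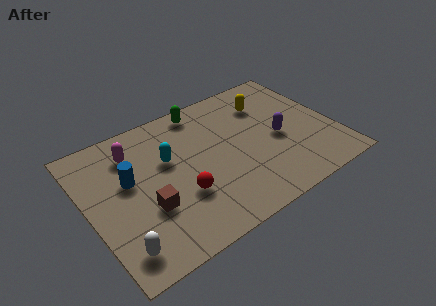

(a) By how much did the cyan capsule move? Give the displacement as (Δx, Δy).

(0.6, 0.9)

From the two frames, the cyan capsule sits at roughly (2.9, 3.5) before and (3.5, 4.4) after.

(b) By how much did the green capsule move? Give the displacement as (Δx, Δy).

(-0.9, 1.5)

The green capsule started near (6.2, 4.8) and ended near (5.3, 6.3).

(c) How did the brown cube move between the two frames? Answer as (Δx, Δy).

(-2.4, -2.4)

The brown cube was at about (4.7, 4.9) and moved to about (2.3, 2.5).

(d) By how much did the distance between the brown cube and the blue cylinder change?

-1.9

The distance was about 3.7 in the first image and 1.8 in the second, so they moved 1.9 units closer together.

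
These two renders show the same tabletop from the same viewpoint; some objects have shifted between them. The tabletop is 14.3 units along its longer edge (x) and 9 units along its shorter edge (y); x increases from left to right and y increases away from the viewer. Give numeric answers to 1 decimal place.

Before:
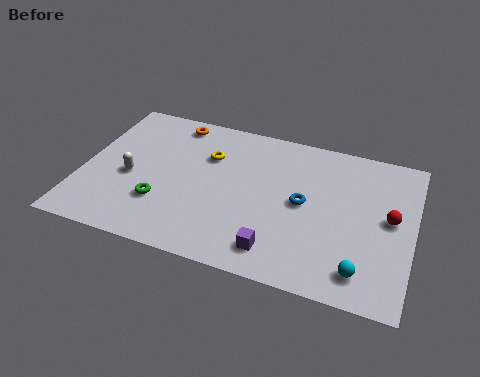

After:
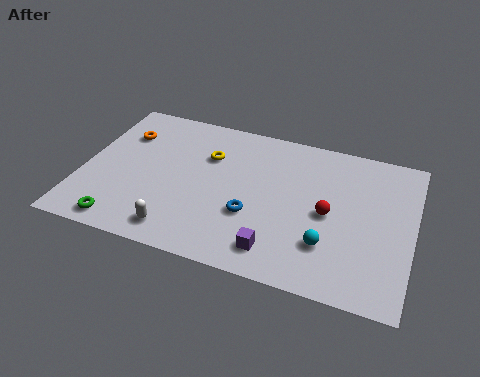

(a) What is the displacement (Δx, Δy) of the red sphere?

(-2.6, -0.5)

The red sphere was at about (13.3, 4.8) and moved to about (10.7, 4.3).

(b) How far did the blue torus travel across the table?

2.5

The blue torus moved from about (9.6, 4.6) to (7.5, 3.2), a distance of √(2.1² + 1.4²) ≈ 2.5.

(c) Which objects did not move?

the purple cube and the yellow torus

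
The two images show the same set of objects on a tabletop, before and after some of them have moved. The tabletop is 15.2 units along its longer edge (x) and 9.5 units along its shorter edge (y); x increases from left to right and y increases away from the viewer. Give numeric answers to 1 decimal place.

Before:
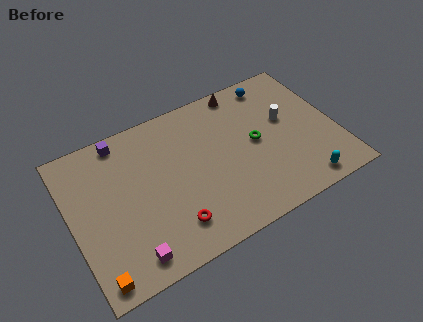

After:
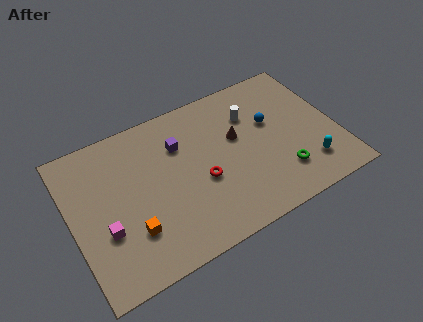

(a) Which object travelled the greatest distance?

the purple cube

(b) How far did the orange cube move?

2.8

From (0.9, 1.0) to (3.1, 2.7), the orange cube covered √(2.2² + 1.7²) ≈ 2.8 units.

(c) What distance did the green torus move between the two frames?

2.8

The green torus moved from about (10.6, 4.9) to (11.7, 2.3), a distance of √(1.1² + 2.6²) ≈ 2.8.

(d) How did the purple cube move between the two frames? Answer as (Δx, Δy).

(3.1, -1.8)

The purple cube started near (3.3, 8.5) and ended near (6.4, 6.7).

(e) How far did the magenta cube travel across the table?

2.4

The magenta cube was near (2.8, 1.3) before and (1.7, 3.4) after, so it travelled √(1.1² + 2.1²) ≈ 2.4 units.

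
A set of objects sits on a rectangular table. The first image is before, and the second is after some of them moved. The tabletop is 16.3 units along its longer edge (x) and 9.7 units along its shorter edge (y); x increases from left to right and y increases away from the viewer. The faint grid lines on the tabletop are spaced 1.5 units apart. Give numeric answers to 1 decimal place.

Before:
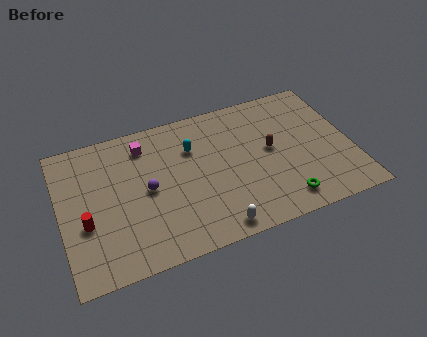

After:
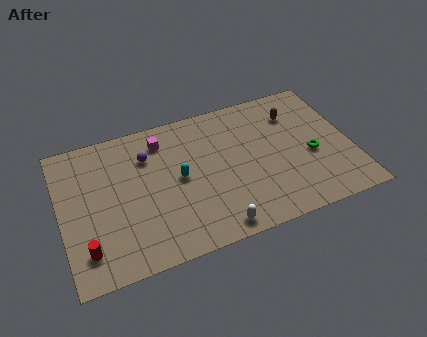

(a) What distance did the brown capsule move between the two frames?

2.6

The brown capsule moved from about (11.8, 5.2) to (13.4, 7.3), a distance of √(1.6² + 2.1²) ≈ 2.6.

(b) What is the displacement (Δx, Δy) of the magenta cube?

(1.0, 0.0)

From the two frames, the magenta cube sits at roughly (4.9, 7.9) before and (5.9, 7.9) after.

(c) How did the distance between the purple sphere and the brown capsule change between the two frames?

+1.4

They were about 7.0 units apart before and 8.4 after — 1.4 units further apart.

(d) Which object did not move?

the white capsule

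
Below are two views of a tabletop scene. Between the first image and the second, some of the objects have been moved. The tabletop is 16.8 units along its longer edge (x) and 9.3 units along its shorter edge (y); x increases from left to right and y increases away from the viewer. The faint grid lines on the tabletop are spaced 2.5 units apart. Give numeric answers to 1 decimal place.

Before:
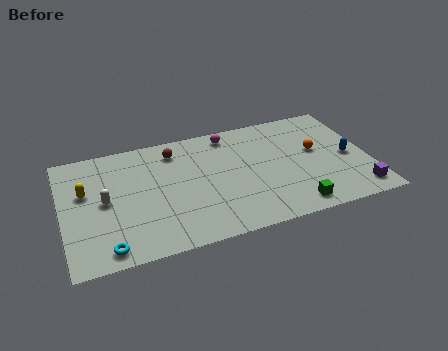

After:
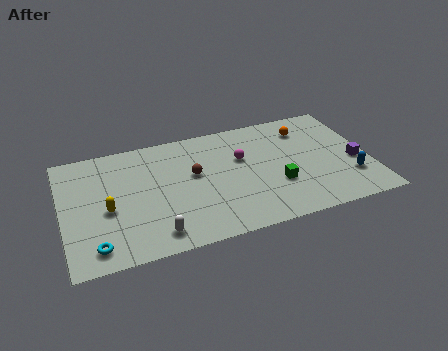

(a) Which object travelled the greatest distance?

the white capsule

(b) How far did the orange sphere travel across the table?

2.0

From (14.0, 5.3) to (13.6, 7.3), the orange sphere covered √(0.4² + 2.0²) ≈ 2.0 units.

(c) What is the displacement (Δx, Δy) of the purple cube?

(0.1, 2.4)

The purple cube was at about (15.9, 1.4) and moved to about (16.0, 3.8).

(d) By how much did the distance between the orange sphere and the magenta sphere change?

-1.4

They were about 5.4 units apart before and 4.0 after — 1.4 units closer together.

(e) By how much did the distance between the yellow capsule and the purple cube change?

-1.6

The distance was about 15.2 in the first image and 13.6 in the second, so they moved 1.6 units closer together.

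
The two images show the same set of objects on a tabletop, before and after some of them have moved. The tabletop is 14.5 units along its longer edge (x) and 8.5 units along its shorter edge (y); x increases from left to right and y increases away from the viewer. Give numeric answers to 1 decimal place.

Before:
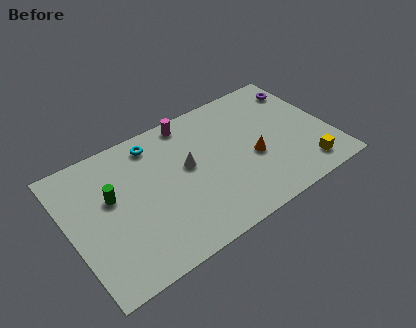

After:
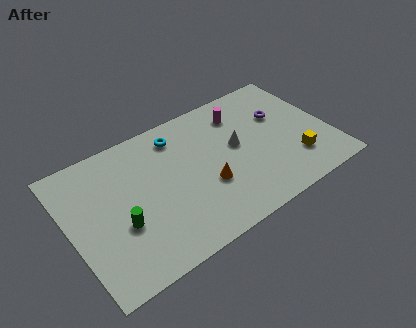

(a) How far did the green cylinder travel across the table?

1.9

The green cylinder moved from about (2.4, 5.1) to (2.6, 3.2), a distance of √(0.2² + 1.9²) ≈ 1.9.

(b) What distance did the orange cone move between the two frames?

2.7

The orange cone moved from about (10.1, 3.5) to (7.4, 3.1), a distance of √(2.7² + 0.4²) ≈ 2.7.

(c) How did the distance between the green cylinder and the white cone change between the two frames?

+2.8

They were about 4.2 units apart before and 7.0 after — 2.8 units further apart.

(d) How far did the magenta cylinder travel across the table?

2.9

The magenta cylinder was near (7.2, 7.6) before and (10.0, 6.7) after, so it travelled √(2.8² + 0.9²) ≈ 2.9 units.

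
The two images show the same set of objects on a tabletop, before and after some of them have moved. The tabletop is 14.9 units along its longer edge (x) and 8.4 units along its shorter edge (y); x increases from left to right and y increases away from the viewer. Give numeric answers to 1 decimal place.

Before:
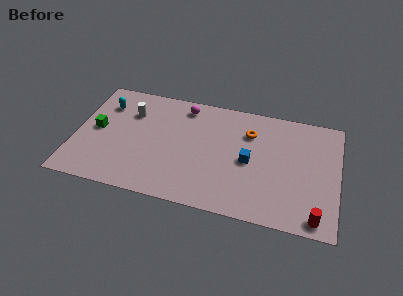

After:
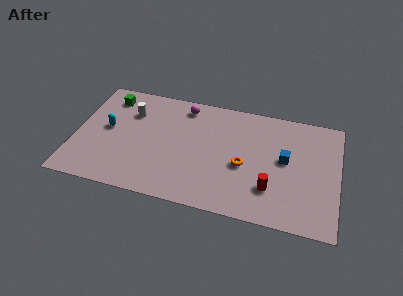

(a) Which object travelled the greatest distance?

the red cylinder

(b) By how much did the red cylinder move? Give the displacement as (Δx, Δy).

(-2.6, 1.4)

The red cylinder was at about (13.8, 0.9) and moved to about (11.2, 2.3).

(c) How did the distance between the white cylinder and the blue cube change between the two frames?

+1.8

The distance was about 7.2 in the first image and 9.0 in the second, so they moved 1.8 units further apart.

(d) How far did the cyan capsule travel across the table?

1.8

From (1.5, 6.3) to (1.8, 4.5), the cyan capsule covered √(0.3² + 1.8²) ≈ 1.8 units.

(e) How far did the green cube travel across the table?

2.6

From (1.2, 4.3) to (1.7, 6.9), the green cube covered √(0.5² + 2.6²) ≈ 2.6 units.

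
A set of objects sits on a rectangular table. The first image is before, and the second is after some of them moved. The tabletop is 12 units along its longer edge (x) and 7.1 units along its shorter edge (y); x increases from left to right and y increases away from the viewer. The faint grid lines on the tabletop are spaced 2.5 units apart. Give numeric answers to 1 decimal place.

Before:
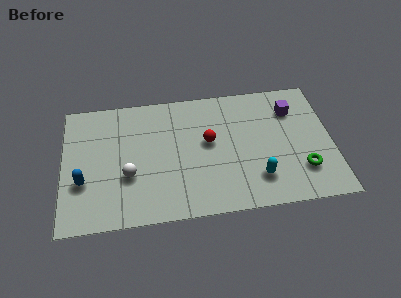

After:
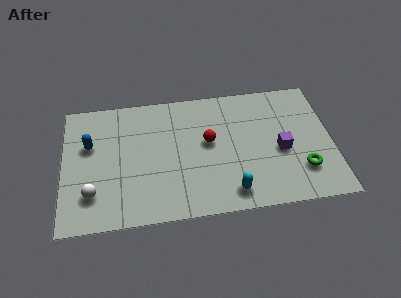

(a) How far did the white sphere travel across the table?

1.8

The white sphere moved from about (2.9, 2.6) to (1.3, 1.8), a distance of √(1.6² + 0.8²) ≈ 1.8.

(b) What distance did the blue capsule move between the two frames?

2.0

The blue capsule was near (0.9, 2.5) before and (1.2, 4.5) after, so it travelled √(0.3² + 2.0²) ≈ 2.0 units.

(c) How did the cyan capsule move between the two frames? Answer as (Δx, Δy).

(-1.2, -0.6)

The cyan capsule started near (8.6, 1.7) and ended near (7.4, 1.1).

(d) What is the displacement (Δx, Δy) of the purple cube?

(-0.6, -2.2)

The purple cube was at about (10.3, 5.3) and moved to about (9.7, 3.1).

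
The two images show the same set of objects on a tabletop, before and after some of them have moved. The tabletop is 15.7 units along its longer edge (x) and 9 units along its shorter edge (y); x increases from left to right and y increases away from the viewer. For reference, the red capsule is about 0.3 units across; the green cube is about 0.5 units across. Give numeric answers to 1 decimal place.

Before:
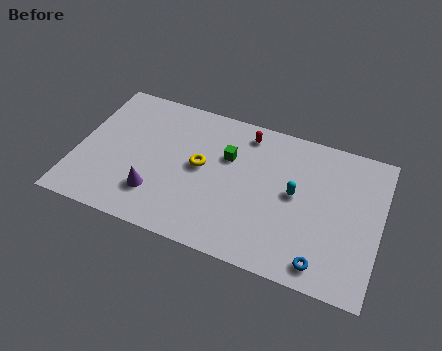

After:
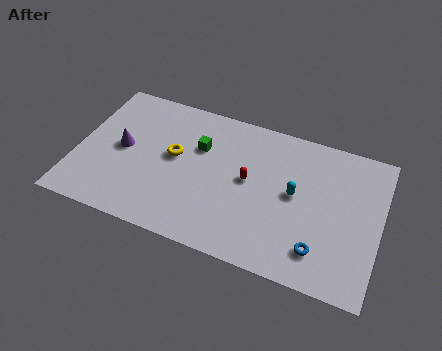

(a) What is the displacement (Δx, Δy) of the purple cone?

(-2.0, 2.3)

The purple cone was at about (4.3, 2.3) and moved to about (2.3, 4.6).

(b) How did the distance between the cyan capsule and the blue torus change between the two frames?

-0.7

They were about 4.0 units apart before and 3.3 after — 0.7 units closer together.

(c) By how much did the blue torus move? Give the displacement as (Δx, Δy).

(-0.2, 0.7)

From the two frames, the blue torus sits at roughly (13.0, 1.2) before and (12.8, 1.9) after.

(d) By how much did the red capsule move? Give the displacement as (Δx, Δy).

(0.4, -2.9)

From the two frames, the red capsule sits at roughly (8.5, 7.7) before and (8.9, 4.8) after.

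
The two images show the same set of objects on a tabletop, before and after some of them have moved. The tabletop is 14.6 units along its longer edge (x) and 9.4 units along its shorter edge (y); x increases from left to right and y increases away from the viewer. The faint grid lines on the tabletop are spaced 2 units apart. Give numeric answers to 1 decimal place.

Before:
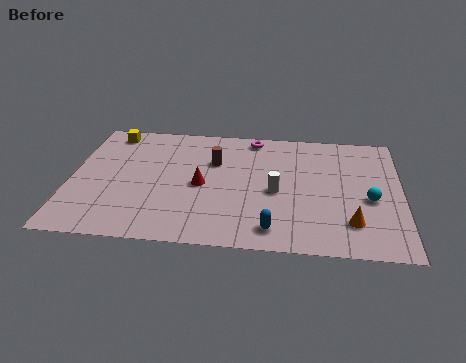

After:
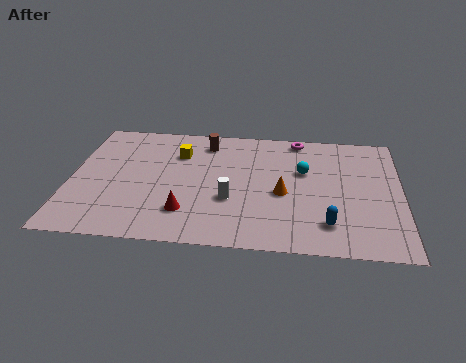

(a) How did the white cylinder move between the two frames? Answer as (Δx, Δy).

(-2.0, -0.8)

From the two frames, the white cylinder sits at roughly (9.1, 4.2) before and (7.1, 3.4) after.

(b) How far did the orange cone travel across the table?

3.6

The orange cone was near (12.4, 2.2) before and (9.4, 4.1) after, so it travelled √(3.0² + 1.9²) ≈ 3.6 units.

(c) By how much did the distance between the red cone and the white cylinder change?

-1.1

The distance was about 3.3 in the first image and 2.2 in the second, so they moved 1.1 units closer together.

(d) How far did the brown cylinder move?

1.6

The brown cylinder was near (6.3, 6.3) before and (5.9, 7.8) after, so it travelled √(0.4² + 1.5²) ≈ 1.6 units.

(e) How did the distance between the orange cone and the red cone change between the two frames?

-2.4

Before: roughly 7.0 units apart; after: 4.6. That's 2.4 units closer together.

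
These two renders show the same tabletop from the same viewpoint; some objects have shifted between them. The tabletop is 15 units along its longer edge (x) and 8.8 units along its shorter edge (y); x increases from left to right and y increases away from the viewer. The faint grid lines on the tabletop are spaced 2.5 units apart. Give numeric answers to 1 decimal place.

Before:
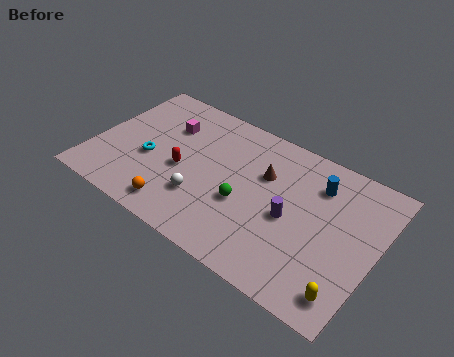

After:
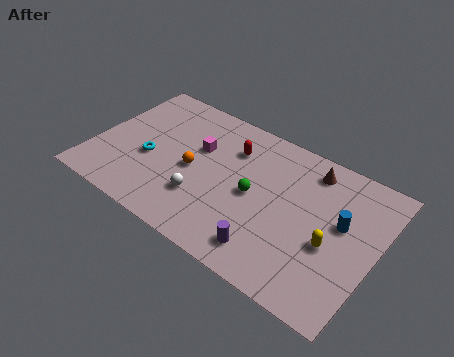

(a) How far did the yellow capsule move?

2.5

The yellow capsule moved from about (14.0, 1.4) to (12.8, 3.6), a distance of √(1.2² + 2.2²) ≈ 2.5.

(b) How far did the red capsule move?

3.5

The red capsule was near (4.8, 3.8) before and (7.0, 6.5) after, so it travelled √(2.2² + 2.7²) ≈ 3.5 units.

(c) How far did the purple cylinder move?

2.6

The purple cylinder moved from about (10.6, 4.0) to (9.9, 1.5), a distance of √(0.7² + 2.5²) ≈ 2.6.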